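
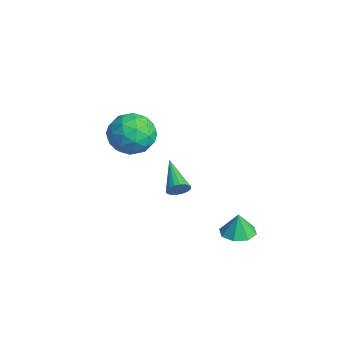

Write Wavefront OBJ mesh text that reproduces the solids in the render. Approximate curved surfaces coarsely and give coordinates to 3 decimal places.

v -1.986 -1.006 -1.162
v -1.732 -0.79 -0.699
v -3.634 -0.834 -0.338
v -1.781 -0.584 -0.838
v -1.869 -0.461 -1.042
v -1.981 -0.446 -1.269
v -2.094 -0.542 -1.475
v -2.186 -0.73 -1.619
v -2.238 -0.973 -1.672
v -2.24 -1.222 -1.624
v -2.192 -1.428 -1.485
v -2.103 -1.551 -1.281
v -1.991 -1.566 -1.054
v -1.878 -1.47 -0.848
v -1.787 -1.282 -0.704
v -1.735 -1.039 -0.651
v -1.736 -2.688 4.135
v -0.961 -2.343 3.38
v -1.379 -4.437 3.7
v -0.604 -4.092 2.945
v -0.413 -3.961 4.057
v -0.633 -2.879 4.325
v -1.707 -3.901 2.755
v -1.927 -2.819 3.023
v -0.943 -3.092 2.527
v -0.143 -3.129 3.332
v -2.197 -3.651 3.748
v -1.397 -3.688 4.553
v -1.379 -2.362 3.795
v -0.961 -4.418 3.285
v -0.848 -4.341 3.938
v -0.392 -4.138 3.494
v -1.187 -2.677 4.351
v -0.731 -2.474 3.908
v -0.409 -3.425 4.305
v -1.609 -4.306 3.172
v -1.153 -4.103 2.729
v -1.948 -2.642 3.586
v -1.492 -2.439 3.142
v -1.931 -3.355 2.775
v -0.913 -2.599 2.85
v -0.704 -3.628 2.595
v -1.352 -3.515 2.483
v -1.482 -2.88 2.641
v -0.443 -2.621 3.324
v -0.234 -3.649 3.068
v -0.121 -3.572 3.721
v -0.25 -2.937 3.879
v -0.433 -3.062 2.822
v -2.106 -3.131 4.012
v -1.897 -4.159 3.756
v -2.09 -3.843 3.201
v -2.219 -3.208 3.359
v -1.636 -3.152 4.485
v -1.427 -4.181 4.23
v -0.858 -3.9 4.439
v -0.988 -3.265 4.597
v -1.907 -3.718 4.258
v 0.64 0.741 -2.52
v 1.315 0.274 -2.532
v 0.66 0.739 -1.4
v 1.447 0.888 -2.534
v 1.106 1.415 -2.527
v 0.493 1.547 -2.516
v -0.034 1.207 -2.508
v -0.166 0.593 -2.506
v 0.174 0.066 -2.513
v 0.787 -0.066 -2.523
f 2 1 4
f 2 4 3
f 4 1 5
f 4 5 3
f 5 1 6
f 5 6 3
f 6 1 7
f 6 7 3
f 7 1 8
f 7 8 3
f 8 1 9
f 8 9 3
f 9 1 10
f 9 10 3
f 10 1 11
f 10 11 3
f 11 1 12
f 11 12 3
f 12 1 13
f 12 13 3
f 13 1 14
f 13 14 3
f 14 1 15
f 14 15 3
f 15 1 16
f 15 16 3
f 16 1 2
f 16 2 3
f 17 54 33
f 54 28 57
f 33 57 22
f 54 57 33
f 17 33 29
f 33 22 34
f 29 34 18
f 33 34 29
f 17 29 38
f 29 18 39
f 38 39 24
f 29 39 38
f 17 38 50
f 38 24 53
f 50 53 27
f 38 53 50
f 17 50 54
f 50 27 58
f 54 58 28
f 50 58 54
f 18 34 45
f 34 22 48
f 45 48 26
f 34 48 45
f 22 57 35
f 57 28 56
f 35 56 21
f 57 56 35
f 28 58 55
f 58 27 51
f 55 51 19
f 58 51 55
f 27 53 52
f 53 24 40
f 52 40 23
f 53 40 52
f 24 39 44
f 39 18 41
f 44 41 25
f 39 41 44
f 20 46 32
f 46 26 47
f 32 47 21
f 46 47 32
f 20 32 30
f 32 21 31
f 30 31 19
f 32 31 30
f 20 30 37
f 30 19 36
f 37 36 23
f 30 36 37
f 20 37 42
f 37 23 43
f 42 43 25
f 37 43 42
f 20 42 46
f 42 25 49
f 46 49 26
f 42 49 46
f 21 47 35
f 47 26 48
f 35 48 22
f 47 48 35
f 19 31 55
f 31 21 56
f 55 56 28
f 31 56 55
f 23 36 52
f 36 19 51
f 52 51 27
f 36 51 52
f 25 43 44
f 43 23 40
f 44 40 24
f 43 40 44
f 26 49 45
f 49 25 41
f 45 41 18
f 49 41 45
f 60 59 62
f 60 62 61
f 62 59 63
f 62 63 61
f 63 59 64
f 63 64 61
f 64 59 65
f 64 65 61
f 65 59 66
f 65 66 61
f 66 59 67
f 66 67 61
f 67 59 68
f 67 68 61
f 68 59 60
f 68 60 61



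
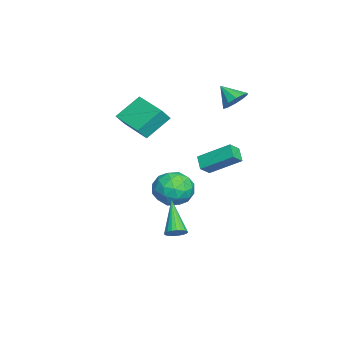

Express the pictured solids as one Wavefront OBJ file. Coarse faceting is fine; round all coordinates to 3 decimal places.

v -3.113 0.57 -3.012
v -2.565 0.315 -3.987
v -3.055 -1.215 -2.513
v -2.507 -1.47 -3.488
v -1.978 -0.858 -2.676
v -2.014 0.246 -2.984
v -3.606 -1.146 -3.516
v -3.642 -0.042 -3.824
v -2.87 -0.745 -4.298
v -1.864 -0.567 -3.779
v -3.756 -0.333 -2.721
v -2.75 -0.155 -2.202
v -2.844 0.599 -3.543
v -2.776 -1.499 -2.957
v -2.465 -1.14 -2.48
v -2.143 -1.289 -3.052
v -2.52 0.558 -2.954
v -2.198 0.409 -3.527
v -1.853 -0.281 -2.756
v -3.422 -1.309 -2.973
v -3.1 -1.458 -3.546
v -3.477 0.389 -3.448
v -3.155 0.24 -4.02
v -3.767 -0.619 -3.744
v -2.702 -0.173 -4.299
v -2.667 -1.223 -4.005
v -3.313 -1.032 -4.022
v -3.334 -0.384 -4.203
v -2.11 -0.069 -3.994
v -2.076 -1.118 -3.7
v -1.765 -0.758 -3.223
v -1.786 -0.11 -3.404
v -2.289 -0.692 -4.177
v -3.544 0.218 -2.8
v -3.51 -0.831 -2.506
v -3.834 -0.79 -3.096
v -3.855 -0.142 -3.277
v -2.953 0.323 -2.495
v -2.918 -0.727 -2.201
v -2.286 -0.516 -2.297
v -2.307 0.132 -2.478
v -3.331 -0.208 -2.323
v -3.687 2.549 2.657
v -3.391 2.96 3.264
v -4.193 1.751 3.443
v -3.834 3.139 3.161
v -4.22 3.093 2.866
v -4.402 2.84 2.491
v -4.312 2.475 2.179
v -3.982 2.139 2.05
v -3.54 1.959 2.152
v -3.154 2.005 2.447
v -2.971 2.259 2.823
v -3.062 2.623 3.134
v 3.275 0.335 -2.955
v 3.577 0.616 -2.577
v 1.825 -0.035 -1.525
v 3.444 0.784 -2.668
v 3.282 0.875 -2.809
v 3.119 0.872 -2.975
v 2.983 0.776 -3.138
v 2.897 0.604 -3.269
v 2.877 0.385 -3.346
v 2.925 0.157 -3.355
v 3.034 -0.039 -3.296
v 3.185 -0.172 -3.177
v 3.351 -0.216 -3.02
v 3.504 -0.166 -2.852
v 3.617 -0.029 -2.702
v 3.672 0.171 -2.596
v 3.657 0.399 -2.551
v -3.571 1.139 -1.553
v -3.309 2.781 -0.48
v -2.87 1.355 -2.056
v -2.608 2.998 -0.983
v -3.072 0.722 -1.037
v -2.81 2.365 0.036
v -2.371 0.939 -1.54
v -2.109 2.581 -0.467
v -2.819 -2.857 1.214
v -2.373 -3.236 1.924
v -3.587 -1.774 2.275
v -3.141 -2.153 2.985
v -1.359 -1.587 0.975
v -0.913 -1.966 1.685
v -2.127 -0.504 2.036
v -1.681 -0.883 2.746
f 1 38 17
f 38 12 41
f 17 41 6
f 38 41 17
f 1 17 13
f 17 6 18
f 13 18 2
f 17 18 13
f 1 13 22
f 13 2 23
f 22 23 8
f 13 23 22
f 1 22 34
f 22 8 37
f 34 37 11
f 22 37 34
f 1 34 38
f 34 11 42
f 38 42 12
f 34 42 38
f 2 18 29
f 18 6 32
f 29 32 10
f 18 32 29
f 6 41 19
f 41 12 40
f 19 40 5
f 41 40 19
f 12 42 39
f 42 11 35
f 39 35 3
f 42 35 39
f 11 37 36
f 37 8 24
f 36 24 7
f 37 24 36
f 8 23 28
f 23 2 25
f 28 25 9
f 23 25 28
f 4 30 16
f 30 10 31
f 16 31 5
f 30 31 16
f 4 16 14
f 16 5 15
f 14 15 3
f 16 15 14
f 4 14 21
f 14 3 20
f 21 20 7
f 14 20 21
f 4 21 26
f 21 7 27
f 26 27 9
f 21 27 26
f 4 26 30
f 26 9 33
f 30 33 10
f 26 33 30
f 5 31 19
f 31 10 32
f 19 32 6
f 31 32 19
f 3 15 39
f 15 5 40
f 39 40 12
f 15 40 39
f 7 20 36
f 20 3 35
f 36 35 11
f 20 35 36
f 9 27 28
f 27 7 24
f 28 24 8
f 27 24 28
f 10 33 29
f 33 9 25
f 29 25 2
f 33 25 29
f 44 43 46
f 44 46 45
f 46 43 47
f 46 47 45
f 47 43 48
f 47 48 45
f 48 43 49
f 48 49 45
f 49 43 50
f 49 50 45
f 50 43 51
f 50 51 45
f 51 43 52
f 51 52 45
f 52 43 53
f 52 53 45
f 53 43 54
f 53 54 45
f 54 43 44
f 54 44 45
f 56 55 58
f 56 58 57
f 58 55 59
f 58 59 57
f 59 55 60
f 59 60 57
f 60 55 61
f 60 61 57
f 61 55 62
f 61 62 57
f 62 55 63
f 62 63 57
f 63 55 64
f 63 64 57
f 64 55 65
f 64 65 57
f 65 55 66
f 65 66 57
f 66 55 67
f 66 67 57
f 67 55 68
f 67 68 57
f 68 55 69
f 68 69 57
f 69 55 70
f 69 70 57
f 70 55 71
f 70 71 57
f 71 55 56
f 71 56 57
f 73 75 72
f 76 73 72
f 72 75 74
f 74 76 72
f 73 79 75
f 77 73 76
f 77 79 73
f 75 79 74
f 78 76 74
f 74 79 78
f 78 77 76
f 79 77 78
f 81 83 80
f 84 81 80
f 80 83 82
f 82 84 80
f 81 87 83
f 85 81 84
f 85 87 81
f 83 87 82
f 86 84 82
f 82 87 86
f 86 85 84
f 87 85 86



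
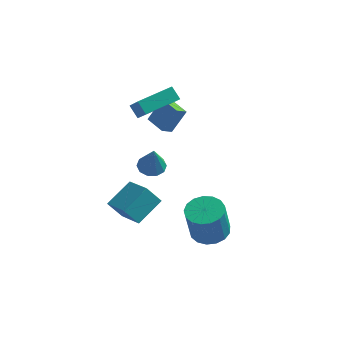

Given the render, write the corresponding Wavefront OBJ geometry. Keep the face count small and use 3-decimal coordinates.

v -2.126 2.414 0.762
v -1.461 3.045 2.123
v -1.722 3.009 0.29
v -1.058 3.639 1.65
v -1.082 1.601 0.63
v -0.418 2.231 1.99
v -0.679 2.195 0.157
v -0.014 2.826 1.518
v -1.237 -2.593 -3.898
v -2.022 -2.759 -2.85
v -2.566 -1.327 -4.693
v -3.351 -1.494 -3.645
v -0.369 -1.126 -3.015
v -1.154 -1.293 -1.967
v -1.698 0.139 -3.81
v -2.483 -0.027 -2.762
v -0.375 -3 1.594
v 0.094 -2.373 1.699
v -0.105 -3.48 3.266
v -0.362 -2.24 1.811
v -0.824 -2.398 1.84
v -1.113 -2.785 1.775
v -1.121 -3.255 1.641
v -0.843 -3.627 1.489
v -0.387 -3.759 1.378
v 0.074 -3.602 1.349
v 0.364 -3.214 1.414
v 0.372 -2.745 1.547
v 2.997 -3.738 -2.44
v 3.935 -4.294 -2.476
v 3.74 -4.757 -0.396
v 2.803 -4.202 -0.36
v 4.082 -3.808 -2.354
v 3.887 -4.272 -0.274
v 3.981 -3.307 -2.252
v 3.786 -3.77 -0.172
v 3.654 -2.904 -2.193
v 3.459 -3.368 -0.112
v 3.177 -2.693 -2.19
v 2.982 -3.156 -0.11
v 2.659 -2.721 -2.245
v 2.464 -3.184 -0.165
v 2.219 -2.982 -2.344
v 2.024 -3.445 -0.264
v 1.956 -3.416 -2.466
v 1.762 -3.88 -0.386
v 1.933 -3.924 -2.581
v 1.738 -4.388 -0.501
v 2.153 -4.39 -2.664
v 1.958 -4.854 -0.584
v 2.567 -4.706 -2.696
v 2.372 -5.17 -0.616
v 3.079 -4.801 -2.669
v 2.884 -5.264 -0.589
v 3.573 -4.652 -2.59
v 3.378 -5.115 -0.51
v -2.837 1.369 2.586
v -2.051 0.263 3.945
v -1.349 2.9 2.971
v -0.563 1.795 4.33
v -2.277 0.985 1.95
v -1.491 -0.12 3.309
v -0.789 2.517 2.335
v -0.003 1.411 3.694
f 2 4 1
f 5 2 1
f 1 4 3
f 3 5 1
f 2 8 4
f 6 2 5
f 6 8 2
f 4 8 3
f 7 5 3
f 3 8 7
f 7 6 5
f 8 6 7
f 10 12 9
f 13 10 9
f 9 12 11
f 11 13 9
f 10 16 12
f 14 10 13
f 14 16 10
f 12 16 11
f 15 13 11
f 11 16 15
f 15 14 13
f 16 14 15
f 18 17 20
f 18 20 19
f 20 17 21
f 20 21 19
f 21 17 22
f 21 22 19
f 22 17 23
f 22 23 19
f 23 17 24
f 23 24 19
f 24 17 25
f 24 25 19
f 25 17 26
f 25 26 19
f 26 17 27
f 26 27 19
f 27 17 28
f 27 28 19
f 28 17 18
f 28 18 19
f 30 29 33
f 30 33 31
f 31 33 34
f 31 34 32
f 33 29 35
f 33 35 34
f 34 35 36
f 34 36 32
f 35 29 37
f 35 37 36
f 36 37 38
f 36 38 32
f 37 29 39
f 37 39 38
f 38 39 40
f 38 40 32
f 39 29 41
f 39 41 40
f 40 41 42
f 40 42 32
f 41 29 43
f 41 43 42
f 42 43 44
f 42 44 32
f 43 29 45
f 43 45 44
f 44 45 46
f 44 46 32
f 45 29 47
f 45 47 46
f 46 47 48
f 46 48 32
f 47 29 49
f 47 49 48
f 48 49 50
f 48 50 32
f 49 29 51
f 49 51 50
f 50 51 52
f 50 52 32
f 51 29 53
f 51 53 52
f 52 53 54
f 52 54 32
f 53 29 55
f 53 55 54
f 54 55 56
f 54 56 32
f 55 29 30
f 55 30 56
f 56 30 31
f 56 31 32
f 58 60 57
f 61 58 57
f 57 60 59
f 59 61 57
f 58 64 60
f 62 58 61
f 62 64 58
f 60 64 59
f 63 61 59
f 59 64 63
f 63 62 61
f 64 62 63



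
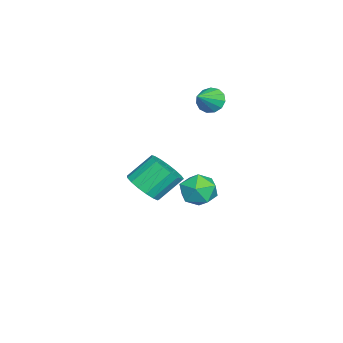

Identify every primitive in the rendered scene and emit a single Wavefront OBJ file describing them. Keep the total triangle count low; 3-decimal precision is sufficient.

v -3.932 3.59 3.477
v -3.554 3.466 2.852
v -2.808 3.15 4.243
v -3.474 3.86 2.961
v -3.539 4.169 3.234
v -3.729 4.294 3.584
v -3.983 4.195 3.899
v -4.221 3.905 4.081
v -4.367 3.514 4.07
v -4.375 3.148 3.871
v -4.242 2.922 3.547
v -4.011 2.908 3.2
v -3.754 3.111 2.941
v 1.1 1.511 0.359
v 1.687 1.131 1.017
v 1.107 2.11 2.099
v 0.52 2.489 1.441
v 1.932 1.475 0.837
v 1.352 2.454 1.919
v 1.986 1.828 0.547
v 1.407 2.807 1.629
v 1.837 2.108 0.214
v 1.258 3.086 1.296
v 1.52 2.251 -0.086
v 0.94 3.229 0.997
v 1.106 2.224 -0.283
v 0.526 3.203 0.799
v 0.691 2.034 -0.334
v 0.111 3.013 0.748
v 0.369 1.724 -0.226
v -0.211 2.703 0.856
v 0.215 1.365 0.016
v -0.365 2.344 1.098
v 0.263 1.04 0.337
v -0.316 2.019 1.419
v 0.504 0.822 0.663
v -0.076 1.801 1.745
v 0.88 0.762 0.919
v 0.301 1.741 2.001
v 1.307 0.874 1.046
v 0.728 1.852 2.129
v -4.338 3.127 -2.754
v -3.759 3.974 -2.661
v -3.261 2.286 -1.799
v -2.682 3.133 -1.706
v -3.608 3.09 -1.256
v -4.273 3.61 -1.846
v -2.747 2.65 -2.614
v -3.412 3.17 -3.204
v -2.775 3.679 -2.575
v -3.307 3.951 -1.735
v -3.713 2.309 -2.725
v -4.245 2.581 -1.885
f 2 1 4
f 2 4 3
f 4 1 5
f 4 5 3
f 5 1 6
f 5 6 3
f 6 1 7
f 6 7 3
f 7 1 8
f 7 8 3
f 8 1 9
f 8 9 3
f 9 1 10
f 9 10 3
f 10 1 11
f 10 11 3
f 11 1 12
f 11 12 3
f 12 1 13
f 12 13 3
f 13 1 2
f 13 2 3
f 15 14 18
f 15 18 16
f 16 18 19
f 16 19 17
f 18 14 20
f 18 20 19
f 19 20 21
f 19 21 17
f 20 14 22
f 20 22 21
f 21 22 23
f 21 23 17
f 22 14 24
f 22 24 23
f 23 24 25
f 23 25 17
f 24 14 26
f 24 26 25
f 25 26 27
f 25 27 17
f 26 14 28
f 26 28 27
f 27 28 29
f 27 29 17
f 28 14 30
f 28 30 29
f 29 30 31
f 29 31 17
f 30 14 32
f 30 32 31
f 31 32 33
f 31 33 17
f 32 14 34
f 32 34 33
f 33 34 35
f 33 35 17
f 34 14 36
f 34 36 35
f 35 36 37
f 35 37 17
f 36 14 38
f 36 38 37
f 37 38 39
f 37 39 17
f 38 14 40
f 38 40 39
f 39 40 41
f 39 41 17
f 40 14 15
f 40 15 41
f 41 15 16
f 41 16 17
f 42 53 47
f 42 47 43
f 42 43 49
f 42 49 52
f 42 52 53
f 43 47 51
f 47 53 46
f 53 52 44
f 52 49 48
f 49 43 50
f 45 51 46
f 45 46 44
f 45 44 48
f 45 48 50
f 45 50 51
f 46 51 47
f 44 46 53
f 48 44 52
f 50 48 49
f 51 50 43



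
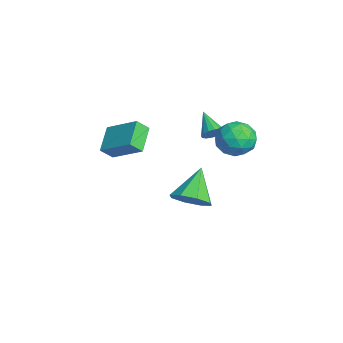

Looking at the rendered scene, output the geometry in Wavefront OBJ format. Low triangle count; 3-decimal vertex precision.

v -1.199 1.875 -2.731
v -0.711 1.291 -1.978
v -2.461 2.625 -1.329
v -0.372 2.031 -2.07
v -0.518 2.68 -2.548
v -1.062 2.856 -3.134
v -1.687 2.458 -3.483
v -2.025 1.718 -3.392
v -1.88 1.07 -2.913
v -1.335 0.893 -2.327
v 1.377 3.473 4.105
v 1.832 4.247 3.621
v 1.908 2.433 2.939
v 2.363 3.207 2.455
v 2.723 2.885 3.353
v 2.395 3.527 4.074
v 1.345 3.153 2.486
v 1.017 3.795 3.207
v 1.812 4.049 2.621
v 2.664 3.884 3.156
v 1.076 2.796 3.404
v 1.928 2.631 3.939
v 1.558 3.951 3.966
v 2.182 2.729 2.594
v 2.394 2.539 3.122
v 2.661 2.994 2.838
v 1.889 3.528 4.231
v 2.157 3.983 3.947
v 2.68 3.182 3.789
v 1.583 2.697 2.613
v 1.851 3.152 2.329
v 1.079 3.686 3.722
v 1.346 4.141 3.438
v 1.06 3.498 2.771
v 1.813 4.29 3.093
v 2.125 3.679 2.408
v 1.527 3.647 2.426
v 1.334 4.025 2.85
v 2.314 4.193 3.408
v 2.626 3.582 2.722
v 2.838 3.392 3.25
v 2.645 3.77 3.674
v 2.302 4.077 2.82
v 1.114 3.098 3.838
v 1.426 2.487 3.152
v 1.095 2.91 2.886
v 0.902 3.288 3.31
v 1.615 3.001 4.152
v 1.927 2.39 3.467
v 2.406 2.655 3.71
v 2.213 3.033 4.134
v 1.438 2.603 3.74
v -1.946 -1.69 0.206
v -1.813 -2.301 0.825
v -3.176 -1.176 0.976
v -3.044 -1.787 1.595
v -0.816 -0.453 1.185
v -0.684 -1.064 1.804
v -2.047 0.061 1.955
v -1.914 -0.55 2.574
v -1.057 2.897 1.878
v -0.717 2.901 2.36
v -2.223 2.643 2.702
v -0.806 3.191 2.324
v -0.962 3.402 2.168
v -1.144 3.478 1.934
v -1.302 3.398 1.686
v -1.395 3.184 1.489
v -1.397 2.893 1.396
v -1.308 2.603 1.432
v -1.152 2.392 1.588
v -0.97 2.316 1.822
v -0.812 2.396 2.071
v -0.719 2.61 2.268
f 2 1 4
f 2 4 3
f 4 1 5
f 4 5 3
f 5 1 6
f 5 6 3
f 6 1 7
f 6 7 3
f 7 1 8
f 7 8 3
f 8 1 9
f 8 9 3
f 9 1 10
f 9 10 3
f 10 1 2
f 10 2 3
f 11 48 27
f 48 22 51
f 27 51 16
f 48 51 27
f 11 27 23
f 27 16 28
f 23 28 12
f 27 28 23
f 11 23 32
f 23 12 33
f 32 33 18
f 23 33 32
f 11 32 44
f 32 18 47
f 44 47 21
f 32 47 44
f 11 44 48
f 44 21 52
f 48 52 22
f 44 52 48
f 12 28 39
f 28 16 42
f 39 42 20
f 28 42 39
f 16 51 29
f 51 22 50
f 29 50 15
f 51 50 29
f 22 52 49
f 52 21 45
f 49 45 13
f 52 45 49
f 21 47 46
f 47 18 34
f 46 34 17
f 47 34 46
f 18 33 38
f 33 12 35
f 38 35 19
f 33 35 38
f 14 40 26
f 40 20 41
f 26 41 15
f 40 41 26
f 14 26 24
f 26 15 25
f 24 25 13
f 26 25 24
f 14 24 31
f 24 13 30
f 31 30 17
f 24 30 31
f 14 31 36
f 31 17 37
f 36 37 19
f 31 37 36
f 14 36 40
f 36 19 43
f 40 43 20
f 36 43 40
f 15 41 29
f 41 20 42
f 29 42 16
f 41 42 29
f 13 25 49
f 25 15 50
f 49 50 22
f 25 50 49
f 17 30 46
f 30 13 45
f 46 45 21
f 30 45 46
f 19 37 38
f 37 17 34
f 38 34 18
f 37 34 38
f 20 43 39
f 43 19 35
f 39 35 12
f 43 35 39
f 54 56 53
f 57 54 53
f 53 56 55
f 55 57 53
f 54 60 56
f 58 54 57
f 58 60 54
f 56 60 55
f 59 57 55
f 55 60 59
f 59 58 57
f 60 58 59
f 62 61 64
f 62 64 63
f 64 61 65
f 64 65 63
f 65 61 66
f 65 66 63
f 66 61 67
f 66 67 63
f 67 61 68
f 67 68 63
f 68 61 69
f 68 69 63
f 69 61 70
f 69 70 63
f 70 61 71
f 70 71 63
f 71 61 72
f 71 72 63
f 72 61 73
f 72 73 63
f 73 61 74
f 73 74 63
f 74 61 62
f 74 62 63



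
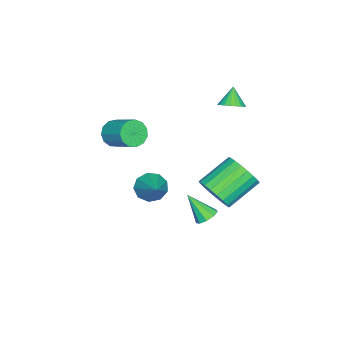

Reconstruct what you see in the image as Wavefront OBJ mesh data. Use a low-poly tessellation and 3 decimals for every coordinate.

v -0.879 -0.757 -4.035
v -0.244 -1.18 -4.474
v 0.539 0.177 -2.885
v -0.368 -0.657 -4.745
v -0.731 -0.181 -4.684
v -1.163 0.026 -4.319
v -1.462 -0.134 -3.822
v -1.488 -0.585 -3.424
v -1.229 -1.116 -3.312
v -0.805 -1.48 -3.538
v -0.417 -1.505 -3.997
v 0.351 -2.086 0.55
v 0.972 -2.533 0.788
v 1.589 -1.24 1.607
v 0.969 -0.794 1.37
v 1.093 -2.343 0.397
v 1.71 -1.051 1.216
v 0.98 -2.072 0.055
v 1.597 -0.78 0.875
v 0.667 -1.806 -0.129
v 1.284 -0.513 0.69
v 0.253 -1.628 -0.098
v 0.87 -0.336 0.721
v -0.129 -1.596 0.139
v 0.488 -0.304 0.958
v -0.358 -1.72 0.507
v 0.259 -0.427 1.326
v -0.363 -1.96 0.888
v 0.255 -0.667 1.708
v -0.14 -2.24 1.163
v 0.477 -0.947 1.982
v 0.238 -2.471 1.243
v 0.855 -1.179 2.062
v 0.653 -2.58 1.103
v 1.27 -1.288 1.922
v -3.083 2.595 1.595
v -2.503 2.446 1.975
v -3.737 2.425 2.525
v -2.527 2.738 2.011
v -2.647 3.005 1.975
v -2.843 3.202 1.874
v -3.08 3.293 1.723
v -3.318 3.263 1.551
v -3.515 3.118 1.386
v -3.638 2.882 1.257
v -3.664 2.597 1.187
v -3.591 2.311 1.187
v -3.429 2.074 1.257
v -3.208 1.927 1.386
v -2.965 1.896 1.551
v -2.742 1.985 1.723
v -2.579 2.18 1.873
v -1.977 2.184 -4.484
v -1.323 2.254 -3.615
v -2.849 3.246 -2.547
v -3.503 3.176 -3.416
v -1.228 2.638 -3.836
v -2.754 3.63 -2.768
v -1.262 2.944 -4.169
v -2.788 3.936 -3.101
v -1.42 3.118 -4.556
v -2.946 4.11 -3.488
v -1.674 3.131 -4.931
v -3.2 4.123 -3.863
v -1.981 2.98 -5.229
v -3.507 3.972 -4.161
v -2.287 2.691 -5.398
v -3.813 3.683 -4.33
v -2.539 2.315 -5.409
v -4.065 3.307 -4.341
v -2.694 1.916 -5.26
v -4.22 2.908 -4.192
v -2.726 1.563 -4.977
v -4.251 2.555 -3.909
v -2.627 1.318 -4.608
v -4.153 2.31 -3.54
v -2.417 1.222 -4.218
v -3.942 2.214 -3.151
v -2.13 1.293 -3.875
v -3.656 2.285 -2.807
v -1.817 1.518 -3.636
v -3.343 2.51 -2.568
v -1.531 1.858 -3.544
v -3.057 2.85 -2.476
v 3.279 3.913 -1.528
v 3.659 3.536 -1.822
v 3.221 2.907 -0.312
v 3.877 3.805 -1.589
v 3.815 4.124 -1.328
v 3.503 4.345 -1.16
v 3.087 4.364 -1.165
v 2.76 4.171 -1.34
v 2.677 3.858 -1.603
v 2.875 3.571 -1.831
v 3.263 3.444 -1.917
f 2 1 4
f 2 4 3
f 4 1 5
f 4 5 3
f 5 1 6
f 5 6 3
f 6 1 7
f 6 7 3
f 7 1 8
f 7 8 3
f 8 1 9
f 8 9 3
f 9 1 10
f 9 10 3
f 10 1 11
f 10 11 3
f 11 1 2
f 11 2 3
f 13 12 16
f 13 16 14
f 14 16 17
f 14 17 15
f 16 12 18
f 16 18 17
f 17 18 19
f 17 19 15
f 18 12 20
f 18 20 19
f 19 20 21
f 19 21 15
f 20 12 22
f 20 22 21
f 21 22 23
f 21 23 15
f 22 12 24
f 22 24 23
f 23 24 25
f 23 25 15
f 24 12 26
f 24 26 25
f 25 26 27
f 25 27 15
f 26 12 28
f 26 28 27
f 27 28 29
f 27 29 15
f 28 12 30
f 28 30 29
f 29 30 31
f 29 31 15
f 30 12 32
f 30 32 31
f 31 32 33
f 31 33 15
f 32 12 34
f 32 34 33
f 33 34 35
f 33 35 15
f 34 12 13
f 34 13 35
f 35 13 14
f 35 14 15
f 37 36 39
f 37 39 38
f 39 36 40
f 39 40 38
f 40 36 41
f 40 41 38
f 41 36 42
f 41 42 38
f 42 36 43
f 42 43 38
f 43 36 44
f 43 44 38
f 44 36 45
f 44 45 38
f 45 36 46
f 45 46 38
f 46 36 47
f 46 47 38
f 47 36 48
f 47 48 38
f 48 36 49
f 48 49 38
f 49 36 50
f 49 50 38
f 50 36 51
f 50 51 38
f 51 36 52
f 51 52 38
f 52 36 37
f 52 37 38
f 54 53 57
f 54 57 55
f 55 57 58
f 55 58 56
f 57 53 59
f 57 59 58
f 58 59 60
f 58 60 56
f 59 53 61
f 59 61 60
f 60 61 62
f 60 62 56
f 61 53 63
f 61 63 62
f 62 63 64
f 62 64 56
f 63 53 65
f 63 65 64
f 64 65 66
f 64 66 56
f 65 53 67
f 65 67 66
f 66 67 68
f 66 68 56
f 67 53 69
f 67 69 68
f 68 69 70
f 68 70 56
f 69 53 71
f 69 71 70
f 70 71 72
f 70 72 56
f 71 53 73
f 71 73 72
f 72 73 74
f 72 74 56
f 73 53 75
f 73 75 74
f 74 75 76
f 74 76 56
f 75 53 77
f 75 77 76
f 76 77 78
f 76 78 56
f 77 53 79
f 77 79 78
f 78 79 80
f 78 80 56
f 79 53 81
f 79 81 80
f 80 81 82
f 80 82 56
f 81 53 83
f 81 83 82
f 82 83 84
f 82 84 56
f 83 53 54
f 83 54 84
f 84 54 55
f 84 55 56
f 86 85 88
f 86 88 87
f 88 85 89
f 88 89 87
f 89 85 90
f 89 90 87
f 90 85 91
f 90 91 87
f 91 85 92
f 91 92 87
f 92 85 93
f 92 93 87
f 93 85 94
f 93 94 87
f 94 85 95
f 94 95 87
f 95 85 86
f 95 86 87



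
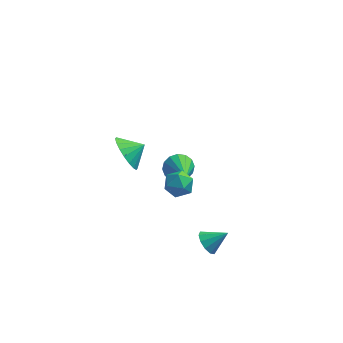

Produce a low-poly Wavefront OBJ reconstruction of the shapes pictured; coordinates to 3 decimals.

v -2.182 -1.078 3.208
v -1.604 -1.816 2.672
v -1.298 -0.722 3.672
v -1.6 -1.439 2.374
v -1.711 -0.99 2.241
v -1.915 -0.559 2.3
v -2.172 -0.231 2.538
v -2.432 -0.071 2.91
v -2.641 -0.11 3.341
v -2.76 -0.34 3.745
v -2.765 -0.717 4.043
v -2.654 -1.166 4.176
v -2.449 -1.597 4.117
v -2.192 -1.925 3.878
v -1.933 -2.086 3.507
v -1.723 -2.047 3.076
v -0.253 -0.428 0.82
v 0.521 -0.05 0.856
v 0.299 -1.49 0.104
v 1.073 -1.112 0.14
v 0.715 -1.432 0.856
v 0.374 -0.775 1.299
v 0.446 -0.765 -0.339
v 0.105 -0.108 0.104
v 0.953 -0.258 0.14
v 1.12 -0.67 0.879
v -0.3 -0.87 0.081
v -0.133 -1.282 0.82
v 1.937 -1.491 -3.859
v 2.257 -1.103 -4.415
v 2.983 -1.269 -3.101
v 2.009 -0.807 -4.158
v 1.733 -0.773 -3.787
v 1.535 -1.013 -3.444
v 1.491 -1.436 -3.259
v 1.617 -1.88 -3.303
v 1.866 -2.175 -3.559
v 2.142 -2.209 -3.93
v 2.34 -1.969 -4.274
v 2.384 -1.546 -4.459
v -0.008 3.883 -3.326
v 0.771 3.861 -3.735
v 0.548 2.117 -2.174
v 0.838 4.122 -3.368
v 0.678 4.318 -2.989
v 0.335 4.399 -2.701
v -0.101 4.34 -2.581
v -0.511 4.159 -2.66
v -0.787 3.904 -2.918
v -0.854 3.643 -3.285
v -0.694 3.447 -3.663
v -0.35 3.367 -3.952
v 0.085 3.425 -4.072
v 0.496 3.606 -3.993
f 2 1 4
f 2 4 3
f 4 1 5
f 4 5 3
f 5 1 6
f 5 6 3
f 6 1 7
f 6 7 3
f 7 1 8
f 7 8 3
f 8 1 9
f 8 9 3
f 9 1 10
f 9 10 3
f 10 1 11
f 10 11 3
f 11 1 12
f 11 12 3
f 12 1 13
f 12 13 3
f 13 1 14
f 13 14 3
f 14 1 15
f 14 15 3
f 15 1 16
f 15 16 3
f 16 1 2
f 16 2 3
f 17 28 22
f 17 22 18
f 17 18 24
f 17 24 27
f 17 27 28
f 18 22 26
f 22 28 21
f 28 27 19
f 27 24 23
f 24 18 25
f 20 26 21
f 20 21 19
f 20 19 23
f 20 23 25
f 20 25 26
f 21 26 22
f 19 21 28
f 23 19 27
f 25 23 24
f 26 25 18
f 30 29 32
f 30 32 31
f 32 29 33
f 32 33 31
f 33 29 34
f 33 34 31
f 34 29 35
f 34 35 31
f 35 29 36
f 35 36 31
f 36 29 37
f 36 37 31
f 37 29 38
f 37 38 31
f 38 29 39
f 38 39 31
f 39 29 40
f 39 40 31
f 40 29 30
f 40 30 31
f 42 41 44
f 42 44 43
f 44 41 45
f 44 45 43
f 45 41 46
f 45 46 43
f 46 41 47
f 46 47 43
f 47 41 48
f 47 48 43
f 48 41 49
f 48 49 43
f 49 41 50
f 49 50 43
f 50 41 51
f 50 51 43
f 51 41 52
f 51 52 43
f 52 41 53
f 52 53 43
f 53 41 54
f 53 54 43
f 54 41 42
f 54 42 43



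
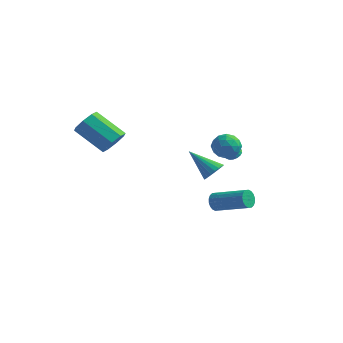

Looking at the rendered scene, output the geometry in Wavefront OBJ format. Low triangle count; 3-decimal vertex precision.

v 2.52 1.129 1.523
v 2.783 1.496 2.232
v 2.757 -0.096 2.068
v 3.02 0.271 2.777
v 2.208 0.307 2.562
v 2.062 1.064 2.225
v 3.478 0.336 2.075
v 3.332 1.093 1.738
v 3.376 1.006 2.574
v 2.59 0.988 2.874
v 2.95 0.412 1.426
v 2.164 0.394 1.726
v 2.631 1.42 1.83
v 2.909 -0.02 2.47
v 2.432 0.001 2.344
v 2.586 0.217 2.761
v 2.207 1.166 1.825
v 2.361 1.382 2.242
v 2.023 0.683 2.436
v 3.179 0.018 2.058
v 3.333 0.234 2.475
v 2.954 1.183 1.539
v 3.108 1.399 1.956
v 3.517 0.717 1.864
v 3.134 1.347 2.447
v 3.273 0.628 2.768
v 3.543 0.666 2.355
v 3.457 1.111 2.157
v 2.672 1.337 2.624
v 2.811 0.617 2.945
v 2.334 0.638 2.818
v 2.248 1.083 2.62
v 3.021 1.049 2.825
v 2.729 0.783 1.355
v 2.868 0.063 1.676
v 3.292 0.317 1.68
v 3.206 0.762 1.482
v 2.267 0.772 1.532
v 2.406 0.053 1.853
v 2.083 0.289 2.143
v 1.997 0.734 1.945
v 2.519 0.351 1.475
v -1.871 -2.668 2.536
v -1.502 -2.185 3.116
v -3.161 -2.369 4.324
v -3.529 -2.852 3.744
v -1.847 -1.843 2.694
v -3.506 -2.027 3.902
v -2.206 -1.985 2.18
v -3.864 -2.169 3.388
v -2.368 -2.527 1.874
v -4.027 -2.711 3.082
v -2.239 -3.151 1.956
v -3.898 -3.335 3.164
v -1.894 -3.493 2.378
v -3.553 -3.677 3.586
v -1.536 -3.351 2.892
v -3.194 -3.535 4.1
v -1.373 -2.809 3.198
v -3.032 -2.993 4.406
v 1.257 3.95 -0.087
v 1.75 3.833 -0.032
v 0.923 3.13 1.147
v 1.724 4.039 0.097
v 1.591 4.224 0.184
v 1.381 4.346 0.209
v 1.143 4.378 0.166
v 0.931 4.312 0.065
v 0.794 4.163 -0.071
v 0.762 3.965 -0.211
v 0.844 3.764 -0.323
v 1.021 3.606 -0.38
v 1.252 3.526 -0.371
v 1.483 3.544 -0.296
v 1.663 3.655 -0.174
v 3.451 -1.573 1.37
v 3.811 -1.251 1.848
v 2.029 -1.707 2.53
v 3.683 -1.036 1.716
v 3.515 -0.914 1.524
v 3.335 -0.906 1.305
v 3.176 -1.013 1.098
v 3.064 -1.218 0.937
v 3.019 -1.483 0.852
v 3.049 -1.764 0.855
v 3.148 -2.012 0.948
v 3.299 -2.185 1.114
v 3.477 -2.251 1.323
v 3.65 -2.2 1.541
v 3.788 -2.041 1.729
v 3.869 -1.801 1.855
v 3.877 -1.521 1.897
v 0.428 3.447 -3.771
v 0.63 3.143 -4.272
v 2.655 3.27 -3.531
v 2.452 3.573 -3.029
v 0.642 3.407 -4.351
v 2.667 3.534 -3.61
v 0.612 3.679 -4.315
v 2.637 3.806 -3.574
v 0.545 3.905 -4.171
v 2.57 4.032 -3.43
v 0.455 4.04 -3.948
v 2.48 4.167 -3.207
v 0.36 4.057 -3.689
v 2.384 4.184 -2.948
v 0.277 3.954 -3.447
v 2.302 4.081 -2.706
v 0.225 3.75 -3.269
v 2.25 3.877 -2.528
v 0.213 3.486 -3.19
v 2.238 3.613 -2.449
v 0.243 3.214 -3.226
v 2.268 3.341 -2.485
v 0.31 2.988 -3.37
v 2.335 3.115 -2.629
v 0.4 2.853 -3.593
v 2.425 2.98 -2.852
v 0.496 2.836 -3.852
v 2.52 2.963 -3.111
v 0.578 2.939 -4.094
v 2.603 3.066 -3.353
f 1 38 17
f 38 12 41
f 17 41 6
f 38 41 17
f 1 17 13
f 17 6 18
f 13 18 2
f 17 18 13
f 1 13 22
f 13 2 23
f 22 23 8
f 13 23 22
f 1 22 34
f 22 8 37
f 34 37 11
f 22 37 34
f 1 34 38
f 34 11 42
f 38 42 12
f 34 42 38
f 2 18 29
f 18 6 32
f 29 32 10
f 18 32 29
f 6 41 19
f 41 12 40
f 19 40 5
f 41 40 19
f 12 42 39
f 42 11 35
f 39 35 3
f 42 35 39
f 11 37 36
f 37 8 24
f 36 24 7
f 37 24 36
f 8 23 28
f 23 2 25
f 28 25 9
f 23 25 28
f 4 30 16
f 30 10 31
f 16 31 5
f 30 31 16
f 4 16 14
f 16 5 15
f 14 15 3
f 16 15 14
f 4 14 21
f 14 3 20
f 21 20 7
f 14 20 21
f 4 21 26
f 21 7 27
f 26 27 9
f 21 27 26
f 4 26 30
f 26 9 33
f 30 33 10
f 26 33 30
f 5 31 19
f 31 10 32
f 19 32 6
f 31 32 19
f 3 15 39
f 15 5 40
f 39 40 12
f 15 40 39
f 7 20 36
f 20 3 35
f 36 35 11
f 20 35 36
f 9 27 28
f 27 7 24
f 28 24 8
f 27 24 28
f 10 33 29
f 33 9 25
f 29 25 2
f 33 25 29
f 44 43 47
f 44 47 45
f 45 47 48
f 45 48 46
f 47 43 49
f 47 49 48
f 48 49 50
f 48 50 46
f 49 43 51
f 49 51 50
f 50 51 52
f 50 52 46
f 51 43 53
f 51 53 52
f 52 53 54
f 52 54 46
f 53 43 55
f 53 55 54
f 54 55 56
f 54 56 46
f 55 43 57
f 55 57 56
f 56 57 58
f 56 58 46
f 57 43 59
f 57 59 58
f 58 59 60
f 58 60 46
f 59 43 44
f 59 44 60
f 60 44 45
f 60 45 46
f 62 61 64
f 62 64 63
f 64 61 65
f 64 65 63
f 65 61 66
f 65 66 63
f 66 61 67
f 66 67 63
f 67 61 68
f 67 68 63
f 68 61 69
f 68 69 63
f 69 61 70
f 69 70 63
f 70 61 71
f 70 71 63
f 71 61 72
f 71 72 63
f 72 61 73
f 72 73 63
f 73 61 74
f 73 74 63
f 74 61 75
f 74 75 63
f 75 61 62
f 75 62 63
f 77 76 79
f 77 79 78
f 79 76 80
f 79 80 78
f 80 76 81
f 80 81 78
f 81 76 82
f 81 82 78
f 82 76 83
f 82 83 78
f 83 76 84
f 83 84 78
f 84 76 85
f 84 85 78
f 85 76 86
f 85 86 78
f 86 76 87
f 86 87 78
f 87 76 88
f 87 88 78
f 88 76 89
f 88 89 78
f 89 76 90
f 89 90 78
f 90 76 91
f 90 91 78
f 91 76 92
f 91 92 78
f 92 76 77
f 92 77 78
f 94 93 97
f 94 97 95
f 95 97 98
f 95 98 96
f 97 93 99
f 97 99 98
f 98 99 100
f 98 100 96
f 99 93 101
f 99 101 100
f 100 101 102
f 100 102 96
f 101 93 103
f 101 103 102
f 102 103 104
f 102 104 96
f 103 93 105
f 103 105 104
f 104 105 106
f 104 106 96
f 105 93 107
f 105 107 106
f 106 107 108
f 106 108 96
f 107 93 109
f 107 109 108
f 108 109 110
f 108 110 96
f 109 93 111
f 109 111 110
f 110 111 112
f 110 112 96
f 111 93 113
f 111 113 112
f 112 113 114
f 112 114 96
f 113 93 115
f 113 115 114
f 114 115 116
f 114 116 96
f 115 93 117
f 115 117 116
f 116 117 118
f 116 118 96
f 117 93 119
f 117 119 118
f 118 119 120
f 118 120 96
f 119 93 121
f 119 121 120
f 120 121 122
f 120 122 96
f 121 93 94
f 121 94 122
f 122 94 95
f 122 95 96



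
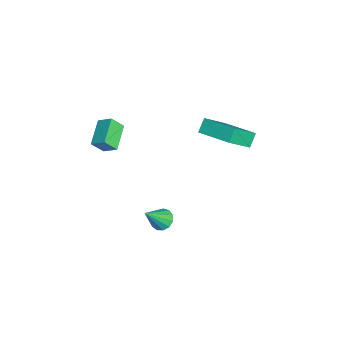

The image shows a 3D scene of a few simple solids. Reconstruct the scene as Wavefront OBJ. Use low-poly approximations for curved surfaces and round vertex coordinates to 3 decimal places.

v 1.826 0.148 -0.232
v 2.156 0.657 -0.062
v 2.474 -0.708 1.072
v 1.844 0.679 0.107
v 1.527 0.532 0.168
v 1.305 0.263 0.102
v 1.248 -0.042 -0.07
v 1.375 -0.287 -0.294
v 1.645 -0.393 -0.498
v 1.973 -0.328 -0.618
v 2.254 -0.112 -0.615
v 2.399 0.188 -0.491
v 2.363 0.474 -0.285
v -3.323 -2.077 2.185
v -3.214 -2.689 2.93
v -2.938 -1.421 2.668
v -2.83 -2.034 3.412
v -1.95 -2.486 1.648
v -1.842 -3.099 2.392
v -1.566 -1.831 2.13
v -1.457 -2.443 2.875
v -2.408 2.238 2.415
v -2.938 2.573 3.032
v -3.31 3.398 1.013
v -3.839 3.733 1.631
v -1.141 3.627 2.749
v -1.67 3.962 3.367
v -2.042 4.787 1.348
v -2.572 5.122 1.965
f 2 1 4
f 2 4 3
f 4 1 5
f 4 5 3
f 5 1 6
f 5 6 3
f 6 1 7
f 6 7 3
f 7 1 8
f 7 8 3
f 8 1 9
f 8 9 3
f 9 1 10
f 9 10 3
f 10 1 11
f 10 11 3
f 11 1 12
f 11 12 3
f 12 1 13
f 12 13 3
f 13 1 2
f 13 2 3
f 15 17 14
f 18 15 14
f 14 17 16
f 16 18 14
f 15 21 17
f 19 15 18
f 19 21 15
f 17 21 16
f 20 18 16
f 16 21 20
f 20 19 18
f 21 19 20
f 23 25 22
f 26 23 22
f 22 25 24
f 24 26 22
f 23 29 25
f 27 23 26
f 27 29 23
f 25 29 24
f 28 26 24
f 24 29 28
f 28 27 26
f 29 27 28



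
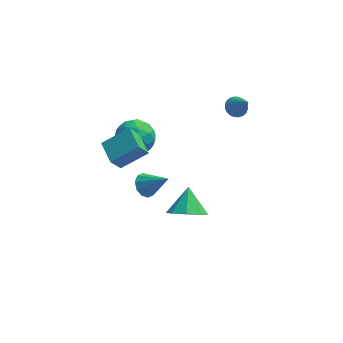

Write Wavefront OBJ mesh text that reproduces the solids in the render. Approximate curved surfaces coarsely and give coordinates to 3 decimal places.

v 0.142 -0.151 -2.585
v 0.914 0.297 -3.139
v 0.218 0.991 -1.555
v 0.186 0.551 -3.365
v -0.568 0.393 -3.135
v -0.906 -0.083 -2.583
v -0.63 -0.599 -2.032
v 0.098 -0.852 -1.805
v 0.852 -0.695 -2.035
v 1.19 -0.219 -2.588
v 2.586 3.172 2.916
v 3.07 3.54 2.969
v 3.114 2.288 4.244
v 2.911 3.652 3.106
v 2.703 3.691 3.215
v 2.477 3.651 3.278
v 2.268 3.538 3.287
v 2.107 3.369 3.238
v 2.019 3.171 3.141
v 2.017 2.972 3.01
v 2.102 2.804 2.864
v 2.261 2.692 2.726
v 2.469 2.653 2.617
v 2.695 2.693 2.554
v 2.904 2.806 2.546
v 3.065 2.975 2.594
v 3.153 3.173 2.692
v 3.155 3.372 2.823
v -2.758 4.042 -0.545
v -2.196 4.323 0.388
v -2.744 2.297 -0.028
v -2.182 2.578 0.905
v -3.254 2.894 0.778
v -3.263 3.973 0.458
v -1.677 2.647 -0.098
v -1.686 3.726 -0.418
v -1.528 3.461 0.664
v -2.503 3.614 1.205
v -2.437 3.006 -0.845
v -3.412 3.159 -0.304
v -2.478 4.336 -0.124
v -2.462 2.284 0.484
v -3.092 2.47 0.409
v -2.762 2.635 0.958
v -3.105 4.13 -0.083
v -2.775 4.295 0.465
v -3.397 3.455 0.695
v -2.165 2.325 -0.105
v -1.835 2.49 0.443
v -2.178 3.985 -0.598
v -1.848 4.15 -0.049
v -1.543 3.165 -0.335
v -1.755 3.994 0.587
v -1.747 2.969 0.891
v -1.45 3.009 0.301
v -1.455 3.643 0.113
v -2.328 4.084 0.905
v -2.32 3.058 1.209
v -2.95 3.244 1.134
v -2.955 3.878 0.946
v -1.935 3.578 1.067
v -2.62 3.562 -0.849
v -2.612 2.536 -0.545
v -1.985 2.742 -0.586
v -1.99 3.376 -0.774
v -3.193 3.651 -0.531
v -3.185 2.626 -0.227
v -3.485 2.977 0.247
v -3.49 3.611 0.059
v -3.005 3.042 -0.707
v -3.029 -1.536 2.905
v -3.486 -1.889 3.794
v -3.504 -0.338 3.137
v -3.961 -0.691 4.026
v -1.699 -1.169 3.734
v -2.156 -1.522 4.623
v -2.174 0.029 3.966
v -2.631 -0.324 4.855
v -1.843 -2.718 2.819
v -1.464 -2.97 2.313
v -0.757 -3.142 3.841
v -1.358 -2.567 2.367
v -1.436 -2.222 2.593
v -1.67 -2.066 2.906
v -1.97 -2.16 3.185
v -2.221 -2.467 3.325
v -2.328 -2.87 3.271
v -2.249 -3.215 3.044
v -2.015 -3.37 2.732
v -1.715 -3.277 2.452
f 2 1 4
f 2 4 3
f 4 1 5
f 4 5 3
f 5 1 6
f 5 6 3
f 6 1 7
f 6 7 3
f 7 1 8
f 7 8 3
f 8 1 9
f 8 9 3
f 9 1 10
f 9 10 3
f 10 1 2
f 10 2 3
f 12 11 14
f 12 14 13
f 14 11 15
f 14 15 13
f 15 11 16
f 15 16 13
f 16 11 17
f 16 17 13
f 17 11 18
f 17 18 13
f 18 11 19
f 18 19 13
f 19 11 20
f 19 20 13
f 20 11 21
f 20 21 13
f 21 11 22
f 21 22 13
f 22 11 23
f 22 23 13
f 23 11 24
f 23 24 13
f 24 11 25
f 24 25 13
f 25 11 26
f 25 26 13
f 26 11 27
f 26 27 13
f 27 11 28
f 27 28 13
f 28 11 12
f 28 12 13
f 29 66 45
f 66 40 69
f 45 69 34
f 66 69 45
f 29 45 41
f 45 34 46
f 41 46 30
f 45 46 41
f 29 41 50
f 41 30 51
f 50 51 36
f 41 51 50
f 29 50 62
f 50 36 65
f 62 65 39
f 50 65 62
f 29 62 66
f 62 39 70
f 66 70 40
f 62 70 66
f 30 46 57
f 46 34 60
f 57 60 38
f 46 60 57
f 34 69 47
f 69 40 68
f 47 68 33
f 69 68 47
f 40 70 67
f 70 39 63
f 67 63 31
f 70 63 67
f 39 65 64
f 65 36 52
f 64 52 35
f 65 52 64
f 36 51 56
f 51 30 53
f 56 53 37
f 51 53 56
f 32 58 44
f 58 38 59
f 44 59 33
f 58 59 44
f 32 44 42
f 44 33 43
f 42 43 31
f 44 43 42
f 32 42 49
f 42 31 48
f 49 48 35
f 42 48 49
f 32 49 54
f 49 35 55
f 54 55 37
f 49 55 54
f 32 54 58
f 54 37 61
f 58 61 38
f 54 61 58
f 33 59 47
f 59 38 60
f 47 60 34
f 59 60 47
f 31 43 67
f 43 33 68
f 67 68 40
f 43 68 67
f 35 48 64
f 48 31 63
f 64 63 39
f 48 63 64
f 37 55 56
f 55 35 52
f 56 52 36
f 55 52 56
f 38 61 57
f 61 37 53
f 57 53 30
f 61 53 57
f 72 74 71
f 75 72 71
f 71 74 73
f 73 75 71
f 72 78 74
f 76 72 75
f 76 78 72
f 74 78 73
f 77 75 73
f 73 78 77
f 77 76 75
f 78 76 77
f 80 79 82
f 80 82 81
f 82 79 83
f 82 83 81
f 83 79 84
f 83 84 81
f 84 79 85
f 84 85 81
f 85 79 86
f 85 86 81
f 86 79 87
f 86 87 81
f 87 79 88
f 87 88 81
f 88 79 89
f 88 89 81
f 89 79 90
f 89 90 81
f 90 79 80
f 90 80 81



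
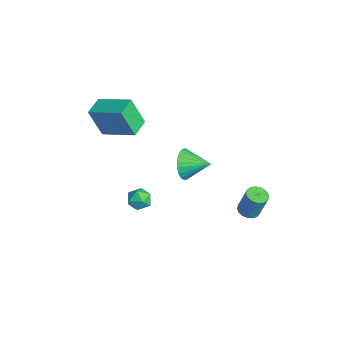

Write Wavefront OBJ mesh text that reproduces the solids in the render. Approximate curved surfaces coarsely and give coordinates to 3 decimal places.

v -3.908 -4.355 0.166
v -4.129 -5.012 1.881
v -4.824 -3.643 0.321
v -5.044 -4.3 2.036
v -2.656 -2.9 0.884
v -2.876 -3.557 2.599
v -3.571 -2.188 1.039
v -3.792 -2.845 2.754
v 2.479 1.697 -1.458
v 3.046 1.777 -1.602
v 3.367 2.124 -0.147
v 2.801 2.043 -0.002
v 2.93 2.032 -1.637
v 3.252 2.379 -0.182
v 2.711 2.211 -1.631
v 3.033 2.557 -0.176
v 2.439 2.271 -1.586
v 2.761 2.618 -0.13
v 2.176 2.2 -1.511
v 2.498 2.547 -0.055
v 1.983 2.014 -1.423
v 2.304 2.36 0.032
v 1.903 1.755 -1.344
v 2.225 2.101 0.111
v 1.955 1.482 -1.291
v 2.277 1.829 0.164
v 2.128 1.259 -1.276
v 2.449 1.606 0.179
v 2.38 1.136 -1.302
v 2.702 1.483 0.153
v 2.656 1.142 -1.364
v 2.977 1.488 0.091
v 2.891 1.274 -1.448
v 3.212 1.621 0.007
v 3.032 1.503 -1.534
v 3.353 1.85 -0.078
v -1.652 -2.826 -2.582
v -1.382 -2.458 -3.146
v -0.818 -3.642 -2.714
v -0.548 -3.274 -3.278
v -0.492 -3.003 -2.607
v -1.007 -2.499 -2.526
v -1.193 -3.601 -3.334
v -1.708 -3.097 -3.253
v -1.098 -2.937 -3.611
v -0.665 -2.567 -3.161
v -1.535 -3.533 -2.699
v -1.102 -3.163 -2.249
v -2.707 -0.307 -2.082
v -2.209 -0.316 -2.915
v -1.973 0.907 -1.658
v -2.507 -0.103 -3.009
v -2.836 0.079 -2.963
v -3.144 0.203 -2.782
v -3.387 0.249 -2.495
v -3.525 0.211 -2.145
v -3.539 0.093 -1.785
v -3.427 -0.085 -1.471
v -3.205 -0.297 -1.25
v -2.907 -0.51 -1.155
v -2.578 -0.692 -1.202
v -2.27 -0.816 -1.382
v -2.028 -0.862 -1.669
v -1.889 -0.824 -2.019
v -1.875 -0.706 -2.379
v -1.987 -0.528 -2.693
f 2 4 1
f 5 2 1
f 1 4 3
f 3 5 1
f 2 8 4
f 6 2 5
f 6 8 2
f 4 8 3
f 7 5 3
f 3 8 7
f 7 6 5
f 8 6 7
f 10 9 13
f 10 13 11
f 11 13 14
f 11 14 12
f 13 9 15
f 13 15 14
f 14 15 16
f 14 16 12
f 15 9 17
f 15 17 16
f 16 17 18
f 16 18 12
f 17 9 19
f 17 19 18
f 18 19 20
f 18 20 12
f 19 9 21
f 19 21 20
f 20 21 22
f 20 22 12
f 21 9 23
f 21 23 22
f 22 23 24
f 22 24 12
f 23 9 25
f 23 25 24
f 24 25 26
f 24 26 12
f 25 9 27
f 25 27 26
f 26 27 28
f 26 28 12
f 27 9 29
f 27 29 28
f 28 29 30
f 28 30 12
f 29 9 31
f 29 31 30
f 30 31 32
f 30 32 12
f 31 9 33
f 31 33 32
f 32 33 34
f 32 34 12
f 33 9 35
f 33 35 34
f 34 35 36
f 34 36 12
f 35 9 10
f 35 10 36
f 36 10 11
f 36 11 12
f 37 48 42
f 37 42 38
f 37 38 44
f 37 44 47
f 37 47 48
f 38 42 46
f 42 48 41
f 48 47 39
f 47 44 43
f 44 38 45
f 40 46 41
f 40 41 39
f 40 39 43
f 40 43 45
f 40 45 46
f 41 46 42
f 39 41 48
f 43 39 47
f 45 43 44
f 46 45 38
f 50 49 52
f 50 52 51
f 52 49 53
f 52 53 51
f 53 49 54
f 53 54 51
f 54 49 55
f 54 55 51
f 55 49 56
f 55 56 51
f 56 49 57
f 56 57 51
f 57 49 58
f 57 58 51
f 58 49 59
f 58 59 51
f 59 49 60
f 59 60 51
f 60 49 61
f 60 61 51
f 61 49 62
f 61 62 51
f 62 49 63
f 62 63 51
f 63 49 64
f 63 64 51
f 64 49 65
f 64 65 51
f 65 49 66
f 65 66 51
f 66 49 50
f 66 50 51



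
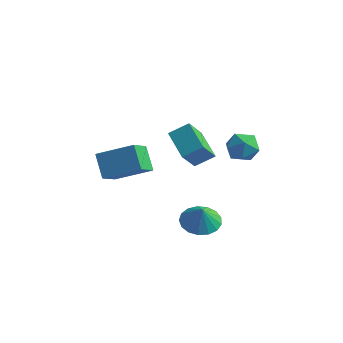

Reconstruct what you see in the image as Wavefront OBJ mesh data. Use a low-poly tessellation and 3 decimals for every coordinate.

v -3.761 -0.558 1.167
v -3.428 -1.935 1.973
v -2.007 0.368 2.024
v -1.675 -1.009 2.83
v -2.885 -1.071 -0.07
v -2.553 -2.448 0.736
v -1.132 -0.145 0.787
v -0.799 -1.522 1.593
v 3.194 2.545 3.613
v 3.783 2.152 2.909
v 1.897 1.928 2.871
v 2.486 1.535 2.167
v 2.51 1.174 3.098
v 3.312 1.554 3.556
v 2.368 2.526 2.224
v 3.17 2.906 2.682
v 3.273 2.14 2.05
v 3.361 1.304 2.591
v 2.319 2.776 3.189
v 2.407 1.94 3.73
v 3.63 -2.449 -0.025
v 4.117 -3.257 -0.463
v 4.01 -2.811 1.065
v 4.461 -2.897 -0.463
v 4.614 -2.434 -0.363
v 4.541 -1.974 -0.185
v 4.26 -1.624 0.029
v 3.835 -1.462 0.23
v 3.362 -1.527 0.373
v 2.951 -1.803 0.425
v 2.696 -2.227 0.374
v 2.654 -2.702 0.231
v 2.836 -3.119 0.029
v 3.2 -3.383 -0.185
v 3.663 -3.433 -0.362
v 0.408 1.29 0.994
v 0.484 0.15 2.185
v -1.108 2.091 1.857
v -1.032 0.952 3.048
v 1.172 2.028 1.652
v 1.248 0.889 2.843
v -0.344 2.83 2.515
v -0.268 1.69 3.706
f 2 4 1
f 5 2 1
f 1 4 3
f 3 5 1
f 2 8 4
f 6 2 5
f 6 8 2
f 4 8 3
f 7 5 3
f 3 8 7
f 7 6 5
f 8 6 7
f 9 20 14
f 9 14 10
f 9 10 16
f 9 16 19
f 9 19 20
f 10 14 18
f 14 20 13
f 20 19 11
f 19 16 15
f 16 10 17
f 12 18 13
f 12 13 11
f 12 11 15
f 12 15 17
f 12 17 18
f 13 18 14
f 11 13 20
f 15 11 19
f 17 15 16
f 18 17 10
f 22 21 24
f 22 24 23
f 24 21 25
f 24 25 23
f 25 21 26
f 25 26 23
f 26 21 27
f 26 27 23
f 27 21 28
f 27 28 23
f 28 21 29
f 28 29 23
f 29 21 30
f 29 30 23
f 30 21 31
f 30 31 23
f 31 21 32
f 31 32 23
f 32 21 33
f 32 33 23
f 33 21 34
f 33 34 23
f 34 21 35
f 34 35 23
f 35 21 22
f 35 22 23
f 37 39 36
f 40 37 36
f 36 39 38
f 38 40 36
f 37 43 39
f 41 37 40
f 41 43 37
f 39 43 38
f 42 40 38
f 38 43 42
f 42 41 40
f 43 41 42



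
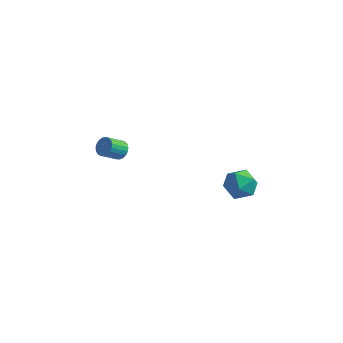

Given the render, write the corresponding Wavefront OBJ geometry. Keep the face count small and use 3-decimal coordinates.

v -3.406 2.238 2.528
v -2.898 1.939 2.542
v -3.386 1.142 3.246
v -3.894 1.442 3.232
v -2.872 2.091 2.732
v -3.361 1.295 3.436
v -2.939 2.269 2.887
v -3.427 1.473 3.591
v -3.086 2.442 2.98
v -3.575 1.645 3.684
v -3.289 2.579 2.995
v -3.777 1.783 3.699
v -3.511 2.658 2.929
v -4 1.861 3.633
v -3.716 2.664 2.794
v -4.205 1.867 3.498
v -3.867 2.596 2.613
v -4.356 1.8 3.317
v -3.938 2.467 2.417
v -4.427 1.67 3.121
v -3.917 2.298 2.24
v -4.406 1.501 2.944
v -3.808 2.119 2.113
v -4.297 1.322 2.817
v -3.629 1.96 2.058
v -4.118 1.163 2.762
v -3.411 1.85 2.084
v -3.9 1.053 2.788
v -3.193 1.806 2.187
v -3.682 1.01 2.891
v -3.011 1.838 2.349
v -3.5 1.041 3.053
v 3.161 3.424 2.604
v 3.89 2.759 2.652
v 2.49 2.601 1.408
v 3.219 1.936 1.456
v 2.56 2.001 2.19
v 2.975 2.509 2.929
v 3.405 2.851 1.131
v 3.82 3.359 1.87
v 4.041 2.405 1.742
v 3.519 1.879 2.396
v 2.861 3.481 1.664
v 2.339 2.955 2.318
f 2 1 5
f 2 5 3
f 3 5 6
f 3 6 4
f 5 1 7
f 5 7 6
f 6 7 8
f 6 8 4
f 7 1 9
f 7 9 8
f 8 9 10
f 8 10 4
f 9 1 11
f 9 11 10
f 10 11 12
f 10 12 4
f 11 1 13
f 11 13 12
f 12 13 14
f 12 14 4
f 13 1 15
f 13 15 14
f 14 15 16
f 14 16 4
f 15 1 17
f 15 17 16
f 16 17 18
f 16 18 4
f 17 1 19
f 17 19 18
f 18 19 20
f 18 20 4
f 19 1 21
f 19 21 20
f 20 21 22
f 20 22 4
f 21 1 23
f 21 23 22
f 22 23 24
f 22 24 4
f 23 1 25
f 23 25 24
f 24 25 26
f 24 26 4
f 25 1 27
f 25 27 26
f 26 27 28
f 26 28 4
f 27 1 29
f 27 29 28
f 28 29 30
f 28 30 4
f 29 1 31
f 29 31 30
f 30 31 32
f 30 32 4
f 31 1 2
f 31 2 32
f 32 2 3
f 32 3 4
f 33 44 38
f 33 38 34
f 33 34 40
f 33 40 43
f 33 43 44
f 34 38 42
f 38 44 37
f 44 43 35
f 43 40 39
f 40 34 41
f 36 42 37
f 36 37 35
f 36 35 39
f 36 39 41
f 36 41 42
f 37 42 38
f 35 37 44
f 39 35 43
f 41 39 40
f 42 41 34



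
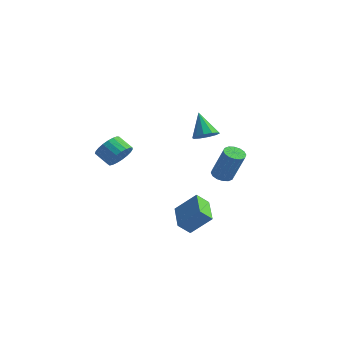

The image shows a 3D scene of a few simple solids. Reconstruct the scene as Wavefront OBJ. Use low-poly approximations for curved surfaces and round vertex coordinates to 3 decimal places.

v 0.299 2.525 3
v 0.874 2.286 3.417
v -0.519 2.935 4.36
v 0.942 2.735 3.323
v 0.765 3.104 3.106
v 0.41 3.251 2.847
v 0.012 3.122 2.647
v -0.276 2.764 2.582
v -0.344 2.316 2.676
v -0.166 1.947 2.894
v 0.189 1.799 3.152
v 0.587 1.929 3.352
v 1.253 2.683 0.324
v 1.795 2.493 0.067
v 2.65 2.428 1.918
v 2.107 2.617 2.176
v 1.813 2.819 0.071
v 2.668 2.753 1.922
v 1.68 3.108 0.142
v 2.535 3.042 1.993
v 1.433 3.283 0.263
v 2.288 3.218 2.114
v 1.137 3.298 0.4
v 1.992 3.232 2.251
v 0.873 3.147 0.516
v 1.728 3.082 2.367
v 0.71 2.872 0.582
v 1.565 2.807 2.433
v 0.692 2.547 0.578
v 1.547 2.481 2.429
v 0.825 2.258 0.507
v 1.68 2.192 2.358
v 1.072 2.082 0.386
v 1.927 2.017 2.237
v 1.368 2.068 0.249
v 2.223 2.002 2.1
v 1.632 2.218 0.133
v 2.487 2.153 1.984
v 3.57 -4.103 -0.2
v 4.524 -3.564 0.853
v 2.449 -2.904 0.2
v 3.403 -2.364 1.253
v 3.937 -3.556 -0.813
v 4.891 -3.016 0.24
v 2.816 -2.356 -0.413
v 3.77 -1.817 0.64
v -2.385 -1.283 2.047
v -1.938 -1.032 2.725
v -2.809 -1.066 3.311
v -3.255 -1.317 2.633
v -2.043 -0.723 2.588
v -2.913 -0.758 3.174
v -2.207 -0.512 2.357
v -3.077 -0.546 2.943
v -2.401 -0.433 2.073
v -3.272 -0.468 2.659
v -2.593 -0.502 1.784
v -3.464 -0.536 2.37
v -2.749 -0.705 1.54
v -3.619 -0.74 2.126
v -2.841 -1.009 1.385
v -3.712 -1.043 1.971
v -2.855 -1.359 1.343
v -3.726 -1.394 1.929
v -2.788 -1.697 1.424
v -3.658 -1.732 2.01
v -2.65 -1.963 1.612
v -3.521 -1.997 2.198
v -2.467 -2.111 1.875
v -3.338 -2.146 2.461
v -2.27 -2.116 2.168
v -3.14 -2.151 2.754
v -2.092 -1.977 2.44
v -2.963 -2.012 3.026
v -1.965 -1.718 2.645
v -2.836 -1.753 3.231
v -1.911 -1.384 2.745
v -2.781 -1.418 3.331
f 2 1 4
f 2 4 3
f 4 1 5
f 4 5 3
f 5 1 6
f 5 6 3
f 6 1 7
f 6 7 3
f 7 1 8
f 7 8 3
f 8 1 9
f 8 9 3
f 9 1 10
f 9 10 3
f 10 1 11
f 10 11 3
f 11 1 12
f 11 12 3
f 12 1 2
f 12 2 3
f 14 13 17
f 14 17 15
f 15 17 18
f 15 18 16
f 17 13 19
f 17 19 18
f 18 19 20
f 18 20 16
f 19 13 21
f 19 21 20
f 20 21 22
f 20 22 16
f 21 13 23
f 21 23 22
f 22 23 24
f 22 24 16
f 23 13 25
f 23 25 24
f 24 25 26
f 24 26 16
f 25 13 27
f 25 27 26
f 26 27 28
f 26 28 16
f 27 13 29
f 27 29 28
f 28 29 30
f 28 30 16
f 29 13 31
f 29 31 30
f 30 31 32
f 30 32 16
f 31 13 33
f 31 33 32
f 32 33 34
f 32 34 16
f 33 13 35
f 33 35 34
f 34 35 36
f 34 36 16
f 35 13 37
f 35 37 36
f 36 37 38
f 36 38 16
f 37 13 14
f 37 14 38
f 38 14 15
f 38 15 16
f 40 42 39
f 43 40 39
f 39 42 41
f 41 43 39
f 40 46 42
f 44 40 43
f 44 46 40
f 42 46 41
f 45 43 41
f 41 46 45
f 45 44 43
f 46 44 45
f 48 47 51
f 48 51 49
f 49 51 52
f 49 52 50
f 51 47 53
f 51 53 52
f 52 53 54
f 52 54 50
f 53 47 55
f 53 55 54
f 54 55 56
f 54 56 50
f 55 47 57
f 55 57 56
f 56 57 58
f 56 58 50
f 57 47 59
f 57 59 58
f 58 59 60
f 58 60 50
f 59 47 61
f 59 61 60
f 60 61 62
f 60 62 50
f 61 47 63
f 61 63 62
f 62 63 64
f 62 64 50
f 63 47 65
f 63 65 64
f 64 65 66
f 64 66 50
f 65 47 67
f 65 67 66
f 66 67 68
f 66 68 50
f 67 47 69
f 67 69 68
f 68 69 70
f 68 70 50
f 69 47 71
f 69 71 70
f 70 71 72
f 70 72 50
f 71 47 73
f 71 73 72
f 72 73 74
f 72 74 50
f 73 47 75
f 73 75 74
f 74 75 76
f 74 76 50
f 75 47 77
f 75 77 76
f 76 77 78
f 76 78 50
f 77 47 48
f 77 48 78
f 78 48 49
f 78 49 50



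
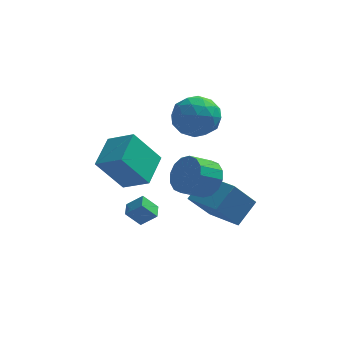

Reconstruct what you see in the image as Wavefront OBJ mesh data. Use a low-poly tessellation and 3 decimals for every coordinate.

v -5.444 2.169 -0.666
v -4.197 1.57 0.076
v -5.024 3.84 -0.021
v -3.777 3.241 0.721
v -4.223 2.539 -2.421
v -2.976 1.94 -1.679
v -3.803 4.21 -1.776
v -2.556 3.611 -1.034
v -3.398 2.137 -4.671
v -4.093 2.018 -3.879
v -3.418 2.95 -4.566
v -4.112 2.831 -3.773
v -2.628 2.069 -4.007
v -3.322 1.95 -3.214
v -2.647 2.882 -3.901
v -3.342 2.763 -3.109
v -0.731 4.796 1.626
v -0.211 3.932 0.922
v -1.729 3.388 2.618
v -1.209 2.524 1.914
v -0.527 3.149 2.725
v 0.09 4.019 2.112
v -2.03 3.301 1.428
v -1.413 4.171 0.815
v -1.013 3.007 0.8
v -0.085 2.914 1.601
v -1.855 4.406 1.939
v -0.927 4.313 2.74
v -0.383 4.488 1.187
v -1.557 2.832 2.353
v -1.156 3.2 2.83
v -0.85 2.692 2.416
v -0.207 4.539 1.886
v 0.099 4.031 1.473
v -0.087 3.571 2.532
v -2.039 3.289 2.067
v -1.733 2.781 1.654
v -1.09 4.628 1.124
v -0.784 4.12 0.71
v -1.853 3.749 1.008
v -0.549 3.436 0.701
v -1.136 2.608 1.285
v -1.618 3.065 0.999
v -1.256 3.577 0.639
v -0.003 3.381 1.173
v -0.59 2.554 1.756
v -0.189 2.921 2.232
v 0.173 3.433 1.872
v -0.475 2.838 1.101
v -1.35 4.766 1.784
v -1.937 3.939 2.367
v -2.113 3.887 1.668
v -1.751 4.399 1.308
v -0.804 4.712 2.255
v -1.391 3.884 2.839
v -0.684 3.743 2.901
v -0.322 4.255 2.541
v -1.465 4.482 2.439
v -0.344 1.665 -1.091
v 0.2 0.78 -1.149
v -0.753 0.15 -0.468
v -1.296 1.035 -0.409
v 0.367 1.017 -0.695
v -0.585 0.387 -0.014
v 0.345 1.428 -0.348
v -0.608 0.798 0.333
v 0.137 1.902 -0.199
v -0.816 1.272 0.482
v -0.199 2.312 -0.29
v -1.152 1.682 0.392
v -0.574 2.55 -0.595
v -1.527 1.92 0.087
v -0.887 2.55 -1.032
v -1.84 1.92 -0.351
v -1.055 2.313 -1.486
v -2.007 1.683 -0.805
v -1.032 1.902 -1.833
v -1.985 1.272 -1.152
v -0.824 1.428 -1.982
v -1.777 0.798 -1.301
v -0.488 1.018 -1.892
v -1.441 0.388 -1.21
v -0.113 0.78 -1.587
v -1.066 0.15 -0.905
v 1.086 1.475 -4.014
v 0.117 0.689 -2.463
v -0.275 2.757 -4.214
v -1.244 1.97 -2.664
v 1.844 2.43 -3.056
v 0.875 1.643 -1.506
v 0.483 3.711 -3.257
v -0.486 2.925 -1.706
f 2 4 1
f 5 2 1
f 1 4 3
f 3 5 1
f 2 8 4
f 6 2 5
f 6 8 2
f 4 8 3
f 7 5 3
f 3 8 7
f 7 6 5
f 8 6 7
f 10 12 9
f 13 10 9
f 9 12 11
f 11 13 9
f 10 16 12
f 14 10 13
f 14 16 10
f 12 16 11
f 15 13 11
f 11 16 15
f 15 14 13
f 16 14 15
f 17 54 33
f 54 28 57
f 33 57 22
f 54 57 33
f 17 33 29
f 33 22 34
f 29 34 18
f 33 34 29
f 17 29 38
f 29 18 39
f 38 39 24
f 29 39 38
f 17 38 50
f 38 24 53
f 50 53 27
f 38 53 50
f 17 50 54
f 50 27 58
f 54 58 28
f 50 58 54
f 18 34 45
f 34 22 48
f 45 48 26
f 34 48 45
f 22 57 35
f 57 28 56
f 35 56 21
f 57 56 35
f 28 58 55
f 58 27 51
f 55 51 19
f 58 51 55
f 27 53 52
f 53 24 40
f 52 40 23
f 53 40 52
f 24 39 44
f 39 18 41
f 44 41 25
f 39 41 44
f 20 46 32
f 46 26 47
f 32 47 21
f 46 47 32
f 20 32 30
f 32 21 31
f 30 31 19
f 32 31 30
f 20 30 37
f 30 19 36
f 37 36 23
f 30 36 37
f 20 37 42
f 37 23 43
f 42 43 25
f 37 43 42
f 20 42 46
f 42 25 49
f 46 49 26
f 42 49 46
f 21 47 35
f 47 26 48
f 35 48 22
f 47 48 35
f 19 31 55
f 31 21 56
f 55 56 28
f 31 56 55
f 23 36 52
f 36 19 51
f 52 51 27
f 36 51 52
f 25 43 44
f 43 23 40
f 44 40 24
f 43 40 44
f 26 49 45
f 49 25 41
f 45 41 18
f 49 41 45
f 60 59 63
f 60 63 61
f 61 63 64
f 61 64 62
f 63 59 65
f 63 65 64
f 64 65 66
f 64 66 62
f 65 59 67
f 65 67 66
f 66 67 68
f 66 68 62
f 67 59 69
f 67 69 68
f 68 69 70
f 68 70 62
f 69 59 71
f 69 71 70
f 70 71 72
f 70 72 62
f 71 59 73
f 71 73 72
f 72 73 74
f 72 74 62
f 73 59 75
f 73 75 74
f 74 75 76
f 74 76 62
f 75 59 77
f 75 77 76
f 76 77 78
f 76 78 62
f 77 59 79
f 77 79 78
f 78 79 80
f 78 80 62
f 79 59 81
f 79 81 80
f 80 81 82
f 80 82 62
f 81 59 83
f 81 83 82
f 82 83 84
f 82 84 62
f 83 59 60
f 83 60 84
f 84 60 61
f 84 61 62
f 86 88 85
f 89 86 85
f 85 88 87
f 87 89 85
f 86 92 88
f 90 86 89
f 90 92 86
f 88 92 87
f 91 89 87
f 87 92 91
f 91 90 89
f 92 90 91



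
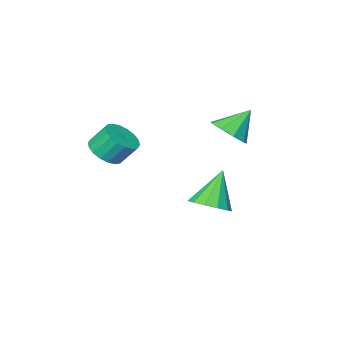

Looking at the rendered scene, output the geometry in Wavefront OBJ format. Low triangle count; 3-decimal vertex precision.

v 2.117 -1.605 -0.907
v 2.798 -1.645 -0.53
v 2.365 -1.155 0.304
v 1.683 -1.115 -0.073
v 2.82 -1.341 -0.697
v 2.386 -0.851 0.137
v 2.702 -1.09 -0.905
v 2.269 -0.6 -0.071
v 2.469 -0.94 -1.114
v 2.035 -0.451 -0.28
v 2.165 -0.923 -1.282
v 1.732 -0.433 -0.448
v 1.853 -1.04 -1.376
v 1.419 -0.55 -0.542
v 1.592 -1.27 -1.377
v 1.158 -0.78 -0.543
v 1.435 -1.565 -1.284
v 1.002 -1.075 -0.45
v 1.414 -1.869 -1.117
v 0.98 -1.379 -0.283
v 1.531 -2.12 -0.909
v 1.098 -1.63 -0.075
v 1.765 -2.269 -0.7
v 1.331 -1.78 0.134
v 2.068 -2.287 -0.532
v 1.635 -1.797 0.302
v 2.381 -2.17 -0.438
v 1.947 -1.68 0.396
v 2.642 -1.94 -0.437
v 2.208 -1.45 0.397
v -2.446 -0.201 -0.661
v -1.863 -0.456 -0.098
v -3.354 -0.019 0.361
v -1.83 0.12 -0.171
v -2.085 0.545 -0.474
v -2.509 0.622 -0.865
v -2.903 0.313 -1.16
v -3.084 -0.237 -1.222
v -2.965 -0.769 -1.022
v -2.604 -1.036 -0.653
v -2.168 -0.913 -0.288
v -1.105 0.433 -3.875
v -0.426 -0.004 -3.582
v -1.955 0.127 -2.365
v -0.358 0.457 -3.45
v -0.528 0.911 -3.454
v -0.881 1.213 -3.591
v -1.305 1.268 -3.818
v -1.666 1.058 -4.064
v -1.849 0.649 -4.25
v -1.796 0.172 -4.317
v -1.523 -0.222 -4.243
v -1.118 -0.408 -4.053
v -0.709 -0.327 -3.807
f 2 1 5
f 2 5 3
f 3 5 6
f 3 6 4
f 5 1 7
f 5 7 6
f 6 7 8
f 6 8 4
f 7 1 9
f 7 9 8
f 8 9 10
f 8 10 4
f 9 1 11
f 9 11 10
f 10 11 12
f 10 12 4
f 11 1 13
f 11 13 12
f 12 13 14
f 12 14 4
f 13 1 15
f 13 15 14
f 14 15 16
f 14 16 4
f 15 1 17
f 15 17 16
f 16 17 18
f 16 18 4
f 17 1 19
f 17 19 18
f 18 19 20
f 18 20 4
f 19 1 21
f 19 21 20
f 20 21 22
f 20 22 4
f 21 1 23
f 21 23 22
f 22 23 24
f 22 24 4
f 23 1 25
f 23 25 24
f 24 25 26
f 24 26 4
f 25 1 27
f 25 27 26
f 26 27 28
f 26 28 4
f 27 1 29
f 27 29 28
f 28 29 30
f 28 30 4
f 29 1 2
f 29 2 30
f 30 2 3
f 30 3 4
f 32 31 34
f 32 34 33
f 34 31 35
f 34 35 33
f 35 31 36
f 35 36 33
f 36 31 37
f 36 37 33
f 37 31 38
f 37 38 33
f 38 31 39
f 38 39 33
f 39 31 40
f 39 40 33
f 40 31 41
f 40 41 33
f 41 31 32
f 41 32 33
f 43 42 45
f 43 45 44
f 45 42 46
f 45 46 44
f 46 42 47
f 46 47 44
f 47 42 48
f 47 48 44
f 48 42 49
f 48 49 44
f 49 42 50
f 49 50 44
f 50 42 51
f 50 51 44
f 51 42 52
f 51 52 44
f 52 42 53
f 52 53 44
f 53 42 54
f 53 54 44
f 54 42 43
f 54 43 44



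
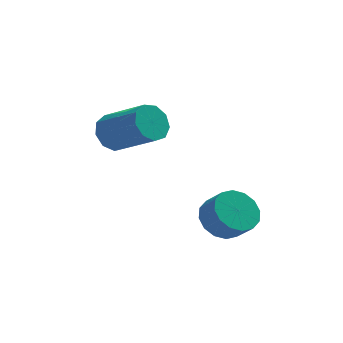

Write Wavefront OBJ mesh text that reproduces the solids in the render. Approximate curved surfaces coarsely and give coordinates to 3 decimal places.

v 1.128 0.668 -0.463
v 1.668 0.309 -1.143
v 2.212 -0.208 -0.437
v 1.672 0.152 0.243
v 1.889 0.722 -1.011
v 2.434 0.205 -0.306
v 1.906 1.12 -0.733
v 2.451 0.604 -0.027
v 1.715 1.398 -0.382
v 2.259 0.881 0.324
v 1.366 1.48 -0.053
v 1.911 0.963 0.653
v 0.953 1.344 0.167
v 1.498 0.828 0.872
v 0.588 1.028 0.217
v 1.132 0.511 0.923
v 0.366 0.615 0.086
v 0.911 0.098 0.791
v 0.349 0.216 -0.193
v 0.894 -0.3 0.513
v 0.541 -0.061 -0.544
v 1.085 -0.578 0.162
v 0.889 -0.143 -0.873
v 1.434 -0.66 -0.167
v 1.302 -0.008 -1.092
v 1.847 -0.524 -0.387
v -2.893 4.464 1.849
v -2.432 4.406 1.126
v -0.926 3.379 2.167
v -1.387 3.436 2.891
v -2.294 4.9 1.413
v -0.788 3.873 2.455
v -2.436 5.19 1.905
v -0.93 4.163 2.947
v -2.793 5.14 2.371
v -1.286 4.113 3.412
v -3.196 4.774 2.592
v -1.689 3.746 3.634
v -3.457 4.262 2.466
v -1.951 3.235 3.508
v -3.455 3.845 2.051
v -1.949 2.817 3.093
v -3.19 3.717 1.542
v -1.683 2.69 2.584
v -2.786 3.939 1.176
v -1.279 2.912 2.218
f 2 1 5
f 2 5 3
f 3 5 6
f 3 6 4
f 5 1 7
f 5 7 6
f 6 7 8
f 6 8 4
f 7 1 9
f 7 9 8
f 8 9 10
f 8 10 4
f 9 1 11
f 9 11 10
f 10 11 12
f 10 12 4
f 11 1 13
f 11 13 12
f 12 13 14
f 12 14 4
f 13 1 15
f 13 15 14
f 14 15 16
f 14 16 4
f 15 1 17
f 15 17 16
f 16 17 18
f 16 18 4
f 17 1 19
f 17 19 18
f 18 19 20
f 18 20 4
f 19 1 21
f 19 21 20
f 20 21 22
f 20 22 4
f 21 1 23
f 21 23 22
f 22 23 24
f 22 24 4
f 23 1 25
f 23 25 24
f 24 25 26
f 24 26 4
f 25 1 2
f 25 2 26
f 26 2 3
f 26 3 4
f 28 27 31
f 28 31 29
f 29 31 32
f 29 32 30
f 31 27 33
f 31 33 32
f 32 33 34
f 32 34 30
f 33 27 35
f 33 35 34
f 34 35 36
f 34 36 30
f 35 27 37
f 35 37 36
f 36 37 38
f 36 38 30
f 37 27 39
f 37 39 38
f 38 39 40
f 38 40 30
f 39 27 41
f 39 41 40
f 40 41 42
f 40 42 30
f 41 27 43
f 41 43 42
f 42 43 44
f 42 44 30
f 43 27 45
f 43 45 44
f 44 45 46
f 44 46 30
f 45 27 28
f 45 28 46
f 46 28 29
f 46 29 30



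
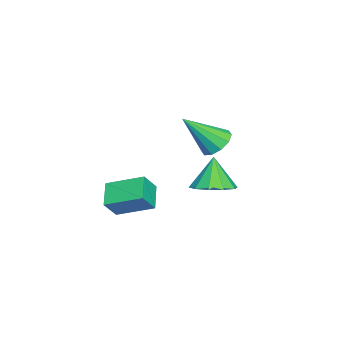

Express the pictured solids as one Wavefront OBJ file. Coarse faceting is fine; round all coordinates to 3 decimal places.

v -3.115 1.492 -2.264
v -2.606 1.079 -2.822
v -2.465 0.148 -0.676
v -2.325 1.473 -2.603
v -2.345 1.875 -2.255
v -2.659 2.13 -1.911
v -3.147 2.141 -1.701
v -3.623 1.905 -1.707
v -3.905 1.511 -1.925
v -3.885 1.109 -2.273
v -3.571 0.854 -2.618
v -3.082 0.843 -2.827
v -1.357 1.756 -4.051
v -0.387 1.779 -3.706
v -1.903 1.644 -2.509
v -0.599 2.378 -3.737
v -1.1 2.74 -3.889
v -1.7 2.726 -4.103
v -2.168 2.341 -4.296
v -2.327 1.732 -4.397
v -2.115 1.133 -4.365
v -1.613 0.771 -4.213
v -1.014 0.786 -4
v -0.545 1.171 -3.806
v 2.388 -1.409 -4.12
v 1.331 -1.629 -3.451
v 2.446 0.233 -3.489
v 1.389 0.013 -2.82
v 2.991 -1.753 -3.28
v 1.934 -1.973 -2.611
v 3.049 -0.111 -2.649
v 1.992 -0.331 -1.98
f 2 1 4
f 2 4 3
f 4 1 5
f 4 5 3
f 5 1 6
f 5 6 3
f 6 1 7
f 6 7 3
f 7 1 8
f 7 8 3
f 8 1 9
f 8 9 3
f 9 1 10
f 9 10 3
f 10 1 11
f 10 11 3
f 11 1 12
f 11 12 3
f 12 1 2
f 12 2 3
f 14 13 16
f 14 16 15
f 16 13 17
f 16 17 15
f 17 13 18
f 17 18 15
f 18 13 19
f 18 19 15
f 19 13 20
f 19 20 15
f 20 13 21
f 20 21 15
f 21 13 22
f 21 22 15
f 22 13 23
f 22 23 15
f 23 13 24
f 23 24 15
f 24 13 14
f 24 14 15
f 26 28 25
f 29 26 25
f 25 28 27
f 27 29 25
f 26 32 28
f 30 26 29
f 30 32 26
f 28 32 27
f 31 29 27
f 27 32 31
f 31 30 29
f 32 30 31



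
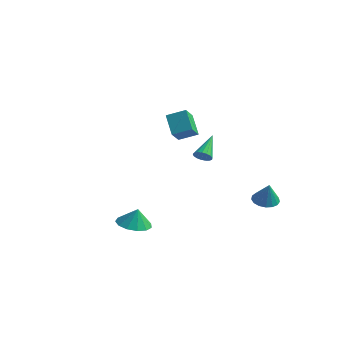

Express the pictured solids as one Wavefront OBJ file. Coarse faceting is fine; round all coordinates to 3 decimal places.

v 0.644 -3.984 -3.154
v 1.68 -3.971 -3.378
v 0.896 -3.876 -1.986
v 1.498 -3.402 -3.391
v 1.045 -3.018 -3.329
v 0.465 -2.94 -3.211
v -0.058 -3.194 -3.076
v -0.359 -3.698 -2.965
v -0.341 -4.293 -2.914
v -0.01 -4.79 -2.939
v 0.529 -5.03 -3.033
v 1.104 -4.939 -3.165
v 1.533 -4.544 -3.294
v 4.13 -1.986 2.503
v 4.371 -2.273 2.932
v 3.61 -0.694 3.657
v 4.571 -2.112 2.842
v 4.67 -1.921 2.673
v 4.646 -1.746 2.466
v 4.503 -1.626 2.267
v 4.275 -1.588 2.122
v 4.014 -1.642 2.064
v 3.779 -1.774 2.107
v 3.625 -1.955 2.24
v 3.587 -2.144 2.434
v 3.673 -2.296 2.643
v 3.864 -2.378 2.82
v 4.116 -2.369 2.925
v -3.963 2.936 2.47
v -3.035 3.722 2.956
v -4.351 3.864 1.711
v -3.423 4.65 2.197
v -2.897 2.41 1.283
v -1.969 3.196 1.769
v -3.285 3.338 0.524
v -2.357 4.124 1.01
v 3.63 3.685 -2.572
v 4.407 3.872 -2.831
v 4.15 3.435 -1.188
v 4.257 4.226 -2.711
v 3.965 4.455 -2.559
v 3.595 4.509 -2.41
v 3.233 4.373 -2.298
v 2.962 4.08 -2.249
v 2.844 3.697 -2.274
v 2.906 3.311 -2.368
v 3.134 3.01 -2.508
v 3.475 2.865 -2.662
v 3.851 2.907 -2.796
v 4.177 3.127 -2.879
v 4.378 3.476 -2.892
f 2 1 4
f 2 4 3
f 4 1 5
f 4 5 3
f 5 1 6
f 5 6 3
f 6 1 7
f 6 7 3
f 7 1 8
f 7 8 3
f 8 1 9
f 8 9 3
f 9 1 10
f 9 10 3
f 10 1 11
f 10 11 3
f 11 1 12
f 11 12 3
f 12 1 13
f 12 13 3
f 13 1 2
f 13 2 3
f 15 14 17
f 15 17 16
f 17 14 18
f 17 18 16
f 18 14 19
f 18 19 16
f 19 14 20
f 19 20 16
f 20 14 21
f 20 21 16
f 21 14 22
f 21 22 16
f 22 14 23
f 22 23 16
f 23 14 24
f 23 24 16
f 24 14 25
f 24 25 16
f 25 14 26
f 25 26 16
f 26 14 27
f 26 27 16
f 27 14 28
f 27 28 16
f 28 14 15
f 28 15 16
f 30 32 29
f 33 30 29
f 29 32 31
f 31 33 29
f 30 36 32
f 34 30 33
f 34 36 30
f 32 36 31
f 35 33 31
f 31 36 35
f 35 34 33
f 36 34 35
f 38 37 40
f 38 40 39
f 40 37 41
f 40 41 39
f 41 37 42
f 41 42 39
f 42 37 43
f 42 43 39
f 43 37 44
f 43 44 39
f 44 37 45
f 44 45 39
f 45 37 46
f 45 46 39
f 46 37 47
f 46 47 39
f 47 37 48
f 47 48 39
f 48 37 49
f 48 49 39
f 49 37 50
f 49 50 39
f 50 37 51
f 50 51 39
f 51 37 38
f 51 38 39

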